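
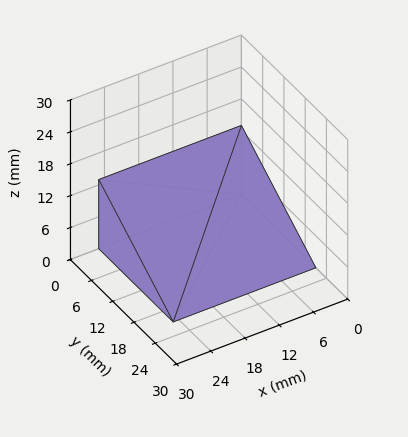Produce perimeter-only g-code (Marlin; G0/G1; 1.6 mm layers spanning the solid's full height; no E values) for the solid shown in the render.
Reading the render: the shape is a wedge (ramp): 25 × 21 mm base, rising to 13 mm along the y=0 edge and sloping linearly to z=0 at y=21 (dimensions read to the nearest mm from the axis ticks). For the g-code, the solid's height is divided into equal slices at the stated Δz and each level perimeter traced with G1 moves after a G0 lift.

; perimeter-only toolpath
G21 ; units = mm
G90 ; absolute positioning
G28 ; home
; layer 1
G0 Z1.6
G0 X0.0 Y0.0
G1 X25.0 Y0.0
G1 X25.0 Y18.4
G1 X0.0 Y18.4
G1 X0.0 Y0.0
; layer 2
G0 Z3.2
G0 X0.0 Y0.0
G1 X25.0 Y0.0
G1 X25.0 Y15.8
G1 X0.0 Y15.8
G1 X0.0 Y0.0
; layer 3
G0 Z4.9
G0 X0.0 Y0.0
G1 X25.0 Y0.0
G1 X25.0 Y13.1
G1 X0.0 Y13.1
G1 X0.0 Y0.0
; layer 4
G0 Z6.5
G0 X0.0 Y0.0
G1 X25.0 Y0.0
G1 X25.0 Y10.5
G1 X0.0 Y10.5
G1 X0.0 Y0.0
; layer 5
G0 Z8.1
G0 X0.0 Y0.0
G1 X25.0 Y0.0
G1 X25.0 Y7.9
G1 X0.0 Y7.9
G1 X0.0 Y0.0
; layer 6
G0 Z9.8
G0 X0.0 Y0.0
G1 X25.0 Y0.0
G1 X25.0 Y5.2
G1 X0.0 Y5.2
G1 X0.0 Y0.0
; layer 7
G0 Z11.4
G0 X0.0 Y0.0
G1 X25.0 Y0.0
G1 X25.0 Y2.6
G1 X0.0 Y2.6
G1 X0.0 Y0.0
M2 ; end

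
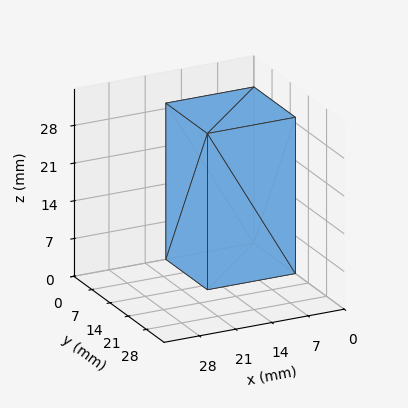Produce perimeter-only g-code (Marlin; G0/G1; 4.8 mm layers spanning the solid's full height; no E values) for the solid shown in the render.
Reading the render: the shape is a rectangular box, roughly 17 × 16 mm footprint and 29 mm tall (dimensions read to the nearest mm from the axis ticks). For the g-code, the solid's height is divided into equal slices at the stated Δz and each level perimeter traced with G1 moves after a G0 lift.

; perimeter-only toolpath
G21 ; units = mm
G90 ; absolute positioning
G28 ; home
; layer 1
G0 Z4.8
G0 X0.0 Y0.0
G1 X17.0 Y0.0
G1 X17.0 Y16.0
G1 X0.0 Y16.0
G1 X0.0 Y0.0
; layer 2
G0 Z9.7
G0 X0.0 Y0.0
G1 X17.0 Y0.0
G1 X17.0 Y16.0
G1 X0.0 Y16.0
G1 X0.0 Y0.0
; layer 3
G0 Z14.5
G0 X0.0 Y0.0
G1 X17.0 Y0.0
G1 X17.0 Y16.0
G1 X0.0 Y16.0
G1 X0.0 Y0.0
; layer 4
G0 Z19.3
G0 X0.0 Y0.0
G1 X17.0 Y0.0
G1 X17.0 Y16.0
G1 X0.0 Y16.0
G1 X0.0 Y0.0
; layer 5
G0 Z24.2
G0 X0.0 Y0.0
G1 X17.0 Y0.0
G1 X17.0 Y16.0
G1 X0.0 Y16.0
G1 X0.0 Y0.0
; layer 6
G0 Z29.0
G0 X0.0 Y0.0
G1 X17.0 Y0.0
G1 X17.0 Y16.0
G1 X0.0 Y16.0
G1 X0.0 Y0.0
M2 ; end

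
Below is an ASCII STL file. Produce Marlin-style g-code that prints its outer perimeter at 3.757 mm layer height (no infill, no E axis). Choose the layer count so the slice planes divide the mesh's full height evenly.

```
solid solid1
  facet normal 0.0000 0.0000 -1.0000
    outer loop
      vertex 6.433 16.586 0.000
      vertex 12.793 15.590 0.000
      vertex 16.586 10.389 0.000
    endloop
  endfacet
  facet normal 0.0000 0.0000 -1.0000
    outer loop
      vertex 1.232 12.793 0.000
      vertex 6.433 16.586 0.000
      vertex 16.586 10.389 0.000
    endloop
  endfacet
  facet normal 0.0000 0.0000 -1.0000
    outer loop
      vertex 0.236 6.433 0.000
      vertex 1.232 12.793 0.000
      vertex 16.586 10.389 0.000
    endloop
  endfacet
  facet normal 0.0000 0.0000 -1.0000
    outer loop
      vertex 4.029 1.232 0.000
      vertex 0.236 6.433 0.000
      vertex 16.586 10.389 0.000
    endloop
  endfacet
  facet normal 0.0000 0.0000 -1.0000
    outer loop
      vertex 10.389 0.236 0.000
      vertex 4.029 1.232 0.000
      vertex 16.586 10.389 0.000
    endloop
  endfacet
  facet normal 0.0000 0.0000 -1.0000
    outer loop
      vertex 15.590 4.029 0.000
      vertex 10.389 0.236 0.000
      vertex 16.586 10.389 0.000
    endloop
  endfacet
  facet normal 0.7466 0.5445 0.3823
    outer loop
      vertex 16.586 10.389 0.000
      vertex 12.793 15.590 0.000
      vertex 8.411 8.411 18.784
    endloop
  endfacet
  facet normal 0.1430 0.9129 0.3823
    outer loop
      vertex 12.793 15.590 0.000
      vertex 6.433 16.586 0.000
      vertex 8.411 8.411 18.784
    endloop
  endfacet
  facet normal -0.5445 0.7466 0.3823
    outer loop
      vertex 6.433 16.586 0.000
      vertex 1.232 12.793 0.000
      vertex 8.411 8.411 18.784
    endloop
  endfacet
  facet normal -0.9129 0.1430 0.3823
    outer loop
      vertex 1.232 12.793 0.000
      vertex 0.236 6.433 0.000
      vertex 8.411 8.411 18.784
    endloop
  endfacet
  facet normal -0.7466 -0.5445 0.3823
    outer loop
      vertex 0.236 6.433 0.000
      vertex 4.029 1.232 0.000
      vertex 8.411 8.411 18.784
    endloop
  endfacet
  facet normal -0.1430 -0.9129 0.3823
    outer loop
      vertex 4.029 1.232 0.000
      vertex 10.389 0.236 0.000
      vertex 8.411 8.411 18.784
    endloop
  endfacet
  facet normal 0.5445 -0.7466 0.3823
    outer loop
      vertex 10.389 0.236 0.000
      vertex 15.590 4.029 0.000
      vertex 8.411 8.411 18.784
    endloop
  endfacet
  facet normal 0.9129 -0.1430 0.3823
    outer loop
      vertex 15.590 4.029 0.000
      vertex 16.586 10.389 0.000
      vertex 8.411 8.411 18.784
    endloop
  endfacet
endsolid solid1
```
; perimeter-only toolpath
G21 ; units = mm
G90 ; absolute positioning
G28 ; home
; layer 1
G0 Z3.757
G0 X14.951 Y9.993
G1 X11.917 Y14.154
G1 X6.829 Y14.951
G1 X2.668 Y11.917
G1 X1.871 Y6.829
G1 X4.905 Y2.668
G1 X9.993 Y1.871
G1 X14.154 Y4.905
G1 X14.951 Y9.993
; layer 2
G0 Z7.514
G0 X13.316 Y9.598
G1 X11.040 Y12.718
G1 X7.224 Y13.316
G1 X4.104 Y11.040
G1 X3.506 Y7.224
G1 X5.782 Y4.104
G1 X9.598 Y3.506
G1 X12.718 Y5.782
G1 X13.316 Y9.598
; layer 3
G0 Z11.270
G0 X11.681 Y9.202
G1 X10.164 Y11.283
G1 X7.620 Y11.681
G1 X5.539 Y10.164
G1 X5.141 Y7.620
G1 X6.658 Y5.539
G1 X9.202 Y5.141
G1 X11.283 Y6.658
G1 X11.681 Y9.202
; layer 4
G0 Z15.027
G0 X10.046 Y8.807
G1 X9.287 Y9.847
G1 X8.015 Y10.046
G1 X6.975 Y9.287
G1 X6.776 Y8.015
G1 X7.535 Y6.975
G1 X8.807 Y6.776
G1 X9.847 Y7.535
G1 X10.046 Y8.807
M2 ; end

The solid is a regular 8-sided pyramid, base circumscribed radius ≈ 8.41 mm, apex at z ≈ 18.8 mm. Slicing at Δz = 3.757 mm — 5 equal slices spanning the solid's height, so layer i sits at z = i·h/5 — gives 4 non-empty perimeters. Each is a 8-segment closed polygon; G0 lifts to the layer z and rapids to the start vertex, then G1 traces the edges. The cross-section shrinks linearly with z (the slice at the apex is degenerate and omitted).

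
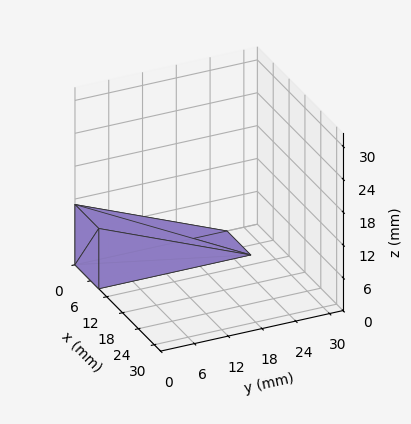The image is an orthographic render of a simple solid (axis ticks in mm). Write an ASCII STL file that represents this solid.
Reading the render: the shape is a wedge (ramp): 9 × 27 mm base, rising to 11 mm along the y=0 edge and sloping linearly to z=0 at y=27 (dimensions read to the nearest mm from the axis ticks). For the STL, each face is triangulated and given an outward normal.

solid part
  facet normal 0.0000 0.0000 -1.0000
    outer loop
      vertex 9.00 27.00 0.00
      vertex 9.00 0.00 0.00
      vertex 0.00 0.00 0.00
    endloop
  endfacet
  facet normal 0.0000 0.0000 -1.0000
    outer loop
      vertex 0.00 27.00 0.00
      vertex 9.00 27.00 0.00
      vertex 0.00 0.00 0.00
    endloop
  endfacet
  facet normal 0.0000 -1.0000 0.0000
    outer loop
      vertex 0.00 0.00 0.00
      vertex 9.00 0.00 0.00
      vertex 9.00 0.00 11.00
    endloop
  endfacet
  facet normal 0.0000 -1.0000 0.0000
    outer loop
      vertex 0.00 0.00 0.00
      vertex 9.00 0.00 11.00
      vertex 0.00 0.00 11.00
    endloop
  endfacet
  facet normal 0.0000 0.3773 0.9261
    outer loop
      vertex 0.00 0.00 11.00
      vertex 9.00 0.00 11.00
      vertex 9.00 27.00 0.00
    endloop
  endfacet
  facet normal 0.0000 0.3773 0.9261
    outer loop
      vertex 0.00 0.00 11.00
      vertex 9.00 27.00 0.00
      vertex 0.00 27.00 0.00
    endloop
  endfacet
  facet normal -1.0000 0.0000 0.0000
    outer loop
      vertex 0.00 0.00 11.00
      vertex 0.00 27.00 0.00
      vertex 0.00 0.00 0.00
    endloop
  endfacet
  facet normal 1.0000 0.0000 0.0000
    outer loop
      vertex 9.00 0.00 0.00
      vertex 9.00 27.00 0.00
      vertex 9.00 0.00 11.00
    endloop
  endfacet
endsolid part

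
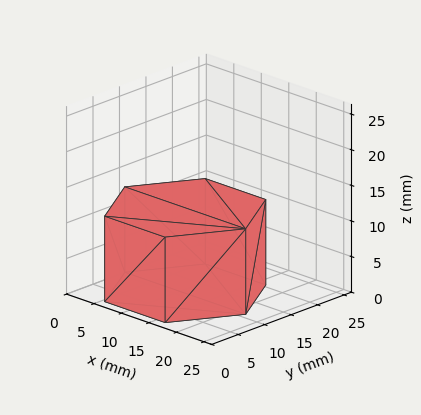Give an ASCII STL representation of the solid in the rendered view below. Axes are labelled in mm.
Reading the render: the shape is a regular 6-sided prism (a cylinder approximated with 6 flat sides), circumscribed radius ≈ 11 mm, height ≈ 12 mm (dimensions read to the nearest mm from the axis ticks). For the STL, each face is triangulated and given an outward normal.

solid part
  facet normal 0.0000 0.0000 -1.0000
    outer loop
      vertex 5.5 20.5 0.0
      vertex 16.5 20.5 0.0
      vertex 22.0 11.0 0.0
    endloop
  endfacet
  facet normal 0.0000 0.0000 -1.0000
    outer loop
      vertex 0.0 11.0 0.0
      vertex 5.5 20.5 0.0
      vertex 22.0 11.0 0.0
    endloop
  endfacet
  facet normal 0.0000 0.0000 -1.0000
    outer loop
      vertex 5.5 1.5 0.0
      vertex 0.0 11.0 0.0
      vertex 22.0 11.0 0.0
    endloop
  endfacet
  facet normal 0.0000 0.0000 -1.0000
    outer loop
      vertex 16.5 1.5 0.0
      vertex 5.5 1.5 0.0
      vertex 22.0 11.0 0.0
    endloop
  endfacet
  facet normal 0.0000 0.0000 1.0000
    outer loop
      vertex 22.0 11.0 12.0
      vertex 16.5 20.5 12.0
      vertex 5.5 20.5 12.0
    endloop
  endfacet
  facet normal 0.0000 0.0000 1.0000
    outer loop
      vertex 22.0 11.0 12.0
      vertex 5.5 20.5 12.0
      vertex 0.0 11.0 12.0
    endloop
  endfacet
  facet normal 0.0000 0.0000 1.0000
    outer loop
      vertex 22.0 11.0 12.0
      vertex 0.0 11.0 12.0
      vertex 5.5 1.5 12.0
    endloop
  endfacet
  facet normal 0.0000 0.0000 1.0000
    outer loop
      vertex 22.0 11.0 12.0
      vertex 5.5 1.5 12.0
      vertex 16.5 1.5 12.0
    endloop
  endfacet
  facet normal 0.8654 0.5010 0.0000
    outer loop
      vertex 22.0 11.0 0.0
      vertex 16.5 20.5 0.0
      vertex 16.5 20.5 12.0
    endloop
  endfacet
  facet normal 0.8654 0.5010 0.0000
    outer loop
      vertex 22.0 11.0 0.0
      vertex 16.5 20.5 12.0
      vertex 22.0 11.0 12.0
    endloop
  endfacet
  facet normal 0.0000 1.0000 0.0000
    outer loop
      vertex 16.5 20.5 0.0
      vertex 5.5 20.5 0.0
      vertex 5.5 20.5 12.0
    endloop
  endfacet
  facet normal 0.0000 1.0000 0.0000
    outer loop
      vertex 16.5 20.5 0.0
      vertex 5.5 20.5 12.0
      vertex 16.5 20.5 12.0
    endloop
  endfacet
  facet normal -0.8654 0.5010 0.0000
    outer loop
      vertex 5.5 20.5 0.0
      vertex 0.0 11.0 0.0
      vertex 0.0 11.0 12.0
    endloop
  endfacet
  facet normal -0.8654 0.5010 0.0000
    outer loop
      vertex 5.5 20.5 0.0
      vertex 0.0 11.0 12.0
      vertex 5.5 20.5 12.0
    endloop
  endfacet
  facet normal -0.8654 -0.5010 0.0000
    outer loop
      vertex 0.0 11.0 0.0
      vertex 5.5 1.5 0.0
      vertex 5.5 1.5 12.0
    endloop
  endfacet
  facet normal -0.8654 -0.5010 0.0000
    outer loop
      vertex 0.0 11.0 0.0
      vertex 5.5 1.5 12.0
      vertex 0.0 11.0 12.0
    endloop
  endfacet
  facet normal 0.0000 -1.0000 0.0000
    outer loop
      vertex 5.5 1.5 0.0
      vertex 16.5 1.5 0.0
      vertex 16.5 1.5 12.0
    endloop
  endfacet
  facet normal 0.0000 -1.0000 0.0000
    outer loop
      vertex 5.5 1.5 0.0
      vertex 16.5 1.5 12.0
      vertex 5.5 1.5 12.0
    endloop
  endfacet
  facet normal 0.8654 -0.5010 0.0000
    outer loop
      vertex 16.5 1.5 0.0
      vertex 22.0 11.0 0.0
      vertex 22.0 11.0 12.0
    endloop
  endfacet
  facet normal 0.8654 -0.5010 0.0000
    outer loop
      vertex 16.5 1.5 0.0
      vertex 22.0 11.0 12.0
      vertex 16.5 1.5 12.0
    endloop
  endfacet
endsolid part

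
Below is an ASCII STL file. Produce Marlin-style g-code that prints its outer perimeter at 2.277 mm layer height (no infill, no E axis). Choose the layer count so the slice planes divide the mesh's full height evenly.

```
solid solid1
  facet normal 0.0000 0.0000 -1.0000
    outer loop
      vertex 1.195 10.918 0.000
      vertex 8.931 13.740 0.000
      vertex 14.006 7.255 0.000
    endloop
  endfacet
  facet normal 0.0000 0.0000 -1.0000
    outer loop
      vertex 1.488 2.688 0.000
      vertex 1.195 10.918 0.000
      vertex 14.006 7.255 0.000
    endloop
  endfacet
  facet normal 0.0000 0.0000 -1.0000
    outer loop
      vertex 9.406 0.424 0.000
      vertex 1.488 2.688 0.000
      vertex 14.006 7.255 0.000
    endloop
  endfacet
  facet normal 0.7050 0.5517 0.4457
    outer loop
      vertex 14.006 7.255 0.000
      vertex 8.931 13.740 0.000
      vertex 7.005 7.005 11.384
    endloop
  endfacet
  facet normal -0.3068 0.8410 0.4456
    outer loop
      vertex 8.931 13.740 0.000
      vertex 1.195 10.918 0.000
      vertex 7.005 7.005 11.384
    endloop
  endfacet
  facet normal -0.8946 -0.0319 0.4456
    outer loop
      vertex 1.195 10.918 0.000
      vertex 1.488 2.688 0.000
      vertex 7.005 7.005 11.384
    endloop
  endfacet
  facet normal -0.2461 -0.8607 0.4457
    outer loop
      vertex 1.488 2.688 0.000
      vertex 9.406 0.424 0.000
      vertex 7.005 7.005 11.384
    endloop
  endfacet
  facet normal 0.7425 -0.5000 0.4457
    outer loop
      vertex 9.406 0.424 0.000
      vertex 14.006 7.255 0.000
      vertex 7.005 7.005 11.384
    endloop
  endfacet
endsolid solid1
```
; perimeter-only toolpath
G21 ; units = mm
G90 ; absolute positioning
G28 ; home
; layer 1
G0 Z2.277
G0 X12.606 Y7.205
G1 X8.546 Y12.393
G1 X2.357 Y10.135
G1 X2.591 Y3.551
G1 X8.926 Y1.740
G1 X12.606 Y7.205
; layer 2
G0 Z4.554
G0 X11.206 Y7.155
G1 X8.161 Y11.046
G1 X3.519 Y9.353
G1 X3.695 Y4.415
G1 X8.446 Y3.056
G1 X11.206 Y7.155
; layer 3
G0 Z6.830
G0 X9.805 Y7.105
G1 X7.775 Y9.699
G1 X4.681 Y8.570
G1 X4.798 Y5.278
G1 X7.965 Y4.373
G1 X9.805 Y7.105
; layer 4
G0 Z9.107
G0 X8.405 Y7.055
G1 X7.390 Y8.352
G1 X5.843 Y7.788
G1 X5.902 Y6.142
G1 X7.485 Y5.689
G1 X8.405 Y7.055
M2 ; end

The solid is a regular 5-sided pyramid, base circumscribed radius ≈ 7 mm, apex at z ≈ 11.4 mm. Slicing at Δz = 2.277 mm — 5 equal slices spanning the solid's height, so layer i sits at z = i·h/5 — gives 4 non-empty perimeters. Each is a 5-segment closed polygon; G0 lifts to the layer z and rapids to the start vertex, then G1 traces the edges. The cross-section shrinks linearly with z (the slice at the apex is degenerate and omitted).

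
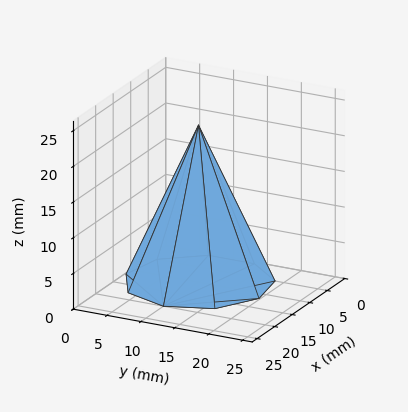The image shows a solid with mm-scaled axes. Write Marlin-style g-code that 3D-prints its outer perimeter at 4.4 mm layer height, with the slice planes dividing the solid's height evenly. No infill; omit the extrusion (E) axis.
Reading the render: the shape is a regular 9-sided pyramid, base circumscribed radius ≈ 10 mm, apex at z ≈ 22 mm (dimensions read to the nearest mm from the axis ticks). For the g-code, the solid's height is divided into equal slices at the stated Δz and each level perimeter traced with G1 moves after a G0 lift.

; perimeter-only toolpath
G21 ; units = mm
G90 ; absolute positioning
G28 ; home
; layer 1
G0 Z4.4
G0 X18.0 Y10.0
G1 X16.2 Y15.1
G1 X11.4 Y17.8
G1 X6.0 Y17.0
G1 X2.5 Y12.7
G1 X2.5 Y7.3
G1 X6.0 Y3.0
G1 X11.4 Y2.2
G1 X16.2 Y4.9
G1 X18.0 Y10.0
; layer 2
G0 Z8.8
G0 X16.0 Y10.0
G1 X14.6 Y13.8
G1 X11.0 Y15.9
G1 X7.0 Y15.2
G1 X4.4 Y12.0
G1 X4.4 Y8.0
G1 X7.0 Y4.8
G1 X11.0 Y4.1
G1 X14.6 Y6.2
G1 X16.0 Y10.0
; layer 3
G0 Z13.2
G0 X14.0 Y10.0
G1 X13.1 Y12.6
G1 X10.7 Y13.9
G1 X8.0 Y13.5
G1 X6.2 Y11.4
G1 X6.2 Y8.6
G1 X8.0 Y6.5
G1 X10.7 Y6.1
G1 X13.1 Y7.4
G1 X14.0 Y10.0
; layer 4
G0 Z17.6
G0 X12.0 Y10.0
G1 X11.5 Y11.3
G1 X10.3 Y12.0
G1 X9.0 Y11.7
G1 X8.1 Y10.7
G1 X8.1 Y9.3
G1 X9.0 Y8.3
G1 X10.3 Y8.0
G1 X11.5 Y8.7
G1 X12.0 Y10.0
M2 ; end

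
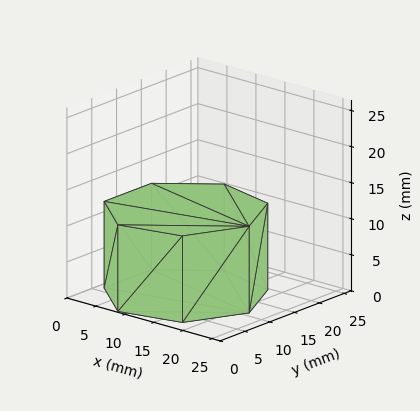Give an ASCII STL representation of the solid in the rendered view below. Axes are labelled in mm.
Reading the render: the shape is a regular 7-sided prism (a cylinder approximated with 7 flat sides), circumscribed radius ≈ 11 mm, height ≈ 12 mm (dimensions read to the nearest mm from the axis ticks). For the STL, each face is triangulated and given an outward normal.

solid part
  facet normal 0.0000 0.0000 -1.0000
    outer loop
      vertex 8.55 21.72 0.00
      vertex 17.86 19.60 0.00
      vertex 22.00 11.00 0.00
    endloop
  endfacet
  facet normal 0.0000 0.0000 -1.0000
    outer loop
      vertex 1.09 15.77 0.00
      vertex 8.55 21.72 0.00
      vertex 22.00 11.00 0.00
    endloop
  endfacet
  facet normal 0.0000 0.0000 -1.0000
    outer loop
      vertex 1.09 6.23 0.00
      vertex 1.09 15.77 0.00
      vertex 22.00 11.00 0.00
    endloop
  endfacet
  facet normal 0.0000 0.0000 -1.0000
    outer loop
      vertex 8.55 0.28 0.00
      vertex 1.09 6.23 0.00
      vertex 22.00 11.00 0.00
    endloop
  endfacet
  facet normal 0.0000 0.0000 -1.0000
    outer loop
      vertex 17.86 2.40 0.00
      vertex 8.55 0.28 0.00
      vertex 22.00 11.00 0.00
    endloop
  endfacet
  facet normal 0.0000 0.0000 1.0000
    outer loop
      vertex 22.00 11.00 12.00
      vertex 17.86 19.60 12.00
      vertex 8.55 21.72 12.00
    endloop
  endfacet
  facet normal 0.0000 0.0000 1.0000
    outer loop
      vertex 22.00 11.00 12.00
      vertex 8.55 21.72 12.00
      vertex 1.09 15.77 12.00
    endloop
  endfacet
  facet normal 0.0000 0.0000 1.0000
    outer loop
      vertex 22.00 11.00 12.00
      vertex 1.09 15.77 12.00
      vertex 1.09 6.23 12.00
    endloop
  endfacet
  facet normal 0.0000 0.0000 1.0000
    outer loop
      vertex 22.00 11.00 12.00
      vertex 1.09 6.23 12.00
      vertex 8.55 0.28 12.00
    endloop
  endfacet
  facet normal 0.0000 0.0000 1.0000
    outer loop
      vertex 22.00 11.00 12.00
      vertex 8.55 0.28 12.00
      vertex 17.86 2.40 12.00
    endloop
  endfacet
  facet normal 0.9010 0.4338 0.0000
    outer loop
      vertex 22.00 11.00 0.00
      vertex 17.86 19.60 0.00
      vertex 17.86 19.60 12.00
    endloop
  endfacet
  facet normal 0.9010 0.4338 0.0000
    outer loop
      vertex 22.00 11.00 0.00
      vertex 17.86 19.60 12.00
      vertex 22.00 11.00 12.00
    endloop
  endfacet
  facet normal 0.2220 0.9750 0.0000
    outer loop
      vertex 17.86 19.60 0.00
      vertex 8.55 21.72 0.00
      vertex 8.55 21.72 12.00
    endloop
  endfacet
  facet normal 0.2220 0.9750 0.0000
    outer loop
      vertex 17.86 19.60 0.00
      vertex 8.55 21.72 12.00
      vertex 17.86 19.60 12.00
    endloop
  endfacet
  facet normal -0.6235 0.7818 0.0000
    outer loop
      vertex 8.55 21.72 0.00
      vertex 1.09 15.77 0.00
      vertex 1.09 15.77 12.00
    endloop
  endfacet
  facet normal -0.6235 0.7818 0.0000
    outer loop
      vertex 8.55 21.72 0.00
      vertex 1.09 15.77 12.00
      vertex 8.55 21.72 12.00
    endloop
  endfacet
  facet normal -1.0000 0.0000 0.0000
    outer loop
      vertex 1.09 15.77 0.00
      vertex 1.09 6.23 0.00
      vertex 1.09 6.23 12.00
    endloop
  endfacet
  facet normal -1.0000 0.0000 0.0000
    outer loop
      vertex 1.09 15.77 0.00
      vertex 1.09 6.23 12.00
      vertex 1.09 15.77 12.00
    endloop
  endfacet
  facet normal -0.6235 -0.7818 0.0000
    outer loop
      vertex 1.09 6.23 0.00
      vertex 8.55 0.28 0.00
      vertex 8.55 0.28 12.00
    endloop
  endfacet
  facet normal -0.6235 -0.7818 0.0000
    outer loop
      vertex 1.09 6.23 0.00
      vertex 8.55 0.28 12.00
      vertex 1.09 6.23 12.00
    endloop
  endfacet
  facet normal 0.2220 -0.9750 0.0000
    outer loop
      vertex 8.55 0.28 0.00
      vertex 17.86 2.40 0.00
      vertex 17.86 2.40 12.00
    endloop
  endfacet
  facet normal 0.2220 -0.9750 0.0000
    outer loop
      vertex 8.55 0.28 0.00
      vertex 17.86 2.40 12.00
      vertex 8.55 0.28 12.00
    endloop
  endfacet
  facet normal 0.9010 -0.4338 0.0000
    outer loop
      vertex 17.86 2.40 0.00
      vertex 22.00 11.00 0.00
      vertex 22.00 11.00 12.00
    endloop
  endfacet
  facet normal 0.9010 -0.4338 0.0000
    outer loop
      vertex 17.86 2.40 0.00
      vertex 22.00 11.00 12.00
      vertex 17.86 2.40 12.00
    endloop
  endfacet
endsolid part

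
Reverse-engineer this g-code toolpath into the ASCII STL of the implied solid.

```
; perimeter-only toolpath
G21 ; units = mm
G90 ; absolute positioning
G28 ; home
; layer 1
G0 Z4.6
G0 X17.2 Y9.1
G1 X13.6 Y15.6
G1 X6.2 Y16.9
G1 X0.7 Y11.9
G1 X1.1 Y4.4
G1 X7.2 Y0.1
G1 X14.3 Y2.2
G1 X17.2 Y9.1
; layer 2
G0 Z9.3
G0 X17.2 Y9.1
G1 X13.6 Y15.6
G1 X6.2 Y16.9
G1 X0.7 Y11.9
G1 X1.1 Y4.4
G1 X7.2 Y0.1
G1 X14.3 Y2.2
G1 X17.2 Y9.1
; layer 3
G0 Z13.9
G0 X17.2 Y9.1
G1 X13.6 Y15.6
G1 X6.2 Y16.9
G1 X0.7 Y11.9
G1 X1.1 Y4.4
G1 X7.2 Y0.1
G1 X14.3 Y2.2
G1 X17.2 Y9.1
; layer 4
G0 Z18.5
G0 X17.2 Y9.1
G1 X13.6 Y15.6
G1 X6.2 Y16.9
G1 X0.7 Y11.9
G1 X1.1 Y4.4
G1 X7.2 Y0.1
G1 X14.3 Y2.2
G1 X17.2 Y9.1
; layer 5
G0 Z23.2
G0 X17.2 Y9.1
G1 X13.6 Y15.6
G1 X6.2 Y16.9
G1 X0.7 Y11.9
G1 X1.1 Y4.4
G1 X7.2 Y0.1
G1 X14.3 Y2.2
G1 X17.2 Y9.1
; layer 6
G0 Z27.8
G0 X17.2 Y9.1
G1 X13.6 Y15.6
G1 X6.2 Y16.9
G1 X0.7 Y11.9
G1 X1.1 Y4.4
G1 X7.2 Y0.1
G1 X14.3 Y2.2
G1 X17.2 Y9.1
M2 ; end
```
solid part
  facet normal 0.0000 0.0000 -1.0000
    outer loop
      vertex 6.2 16.9 0.0
      vertex 13.6 15.6 0.0
      vertex 17.2 9.1 0.0
    endloop
  endfacet
  facet normal 0.0000 0.0000 -1.0000
    outer loop
      vertex 0.7 11.9 0.0
      vertex 6.2 16.9 0.0
      vertex 17.2 9.1 0.0
    endloop
  endfacet
  facet normal 0.0000 0.0000 -1.0000
    outer loop
      vertex 1.1 4.4 0.0
      vertex 0.7 11.9 0.0
      vertex 17.2 9.1 0.0
    endloop
  endfacet
  facet normal 0.0000 0.0000 -1.0000
    outer loop
      vertex 7.2 0.1 0.0
      vertex 1.1 4.4 0.0
      vertex 17.2 9.1 0.0
    endloop
  endfacet
  facet normal 0.0000 0.0000 -1.0000
    outer loop
      vertex 14.3 2.2 0.0
      vertex 7.2 0.1 0.0
      vertex 17.2 9.1 0.0
    endloop
  endfacet
  facet normal 0.0000 0.0000 1.0000
    outer loop
      vertex 17.2 9.1 27.8
      vertex 13.6 15.6 27.8
      vertex 6.2 16.9 27.8
    endloop
  endfacet
  facet normal 0.0000 0.0000 1.0000
    outer loop
      vertex 17.2 9.1 27.8
      vertex 6.2 16.9 27.8
      vertex 0.7 11.9 27.8
    endloop
  endfacet
  facet normal 0.0000 0.0000 1.0000
    outer loop
      vertex 17.2 9.1 27.8
      vertex 0.7 11.9 27.8
      vertex 1.1 4.4 27.8
    endloop
  endfacet
  facet normal 0.0000 0.0000 1.0000
    outer loop
      vertex 17.2 9.1 27.8
      vertex 1.1 4.4 27.8
      vertex 7.2 0.1 27.8
    endloop
  endfacet
  facet normal 0.0000 0.0000 1.0000
    outer loop
      vertex 17.2 9.1 27.8
      vertex 7.2 0.1 27.8
      vertex 14.3 2.2 27.8
    endloop
  endfacet
  facet normal 0.8748 0.4845 0.0000
    outer loop
      vertex 17.2 9.1 0.0
      vertex 13.6 15.6 0.0
      vertex 13.6 15.6 27.8
    endloop
  endfacet
  facet normal 0.8748 0.4845 0.0000
    outer loop
      vertex 17.2 9.1 0.0
      vertex 13.6 15.6 27.8
      vertex 17.2 9.1 27.8
    endloop
  endfacet
  facet normal 0.1730 0.9849 0.0000
    outer loop
      vertex 13.6 15.6 0.0
      vertex 6.2 16.9 0.0
      vertex 6.2 16.9 27.8
    endloop
  endfacet
  facet normal 0.1730 0.9849 0.0000
    outer loop
      vertex 13.6 15.6 0.0
      vertex 6.2 16.9 27.8
      vertex 13.6 15.6 27.8
    endloop
  endfacet
  facet normal -0.6727 0.7399 0.0000
    outer loop
      vertex 6.2 16.9 0.0
      vertex 0.7 11.9 0.0
      vertex 0.7 11.9 27.8
    endloop
  endfacet
  facet normal -0.6727 0.7399 0.0000
    outer loop
      vertex 6.2 16.9 0.0
      vertex 0.7 11.9 27.8
      vertex 6.2 16.9 27.8
    endloop
  endfacet
  facet normal -0.9986 -0.0533 0.0000
    outer loop
      vertex 0.7 11.9 0.0
      vertex 1.1 4.4 0.0
      vertex 1.1 4.4 27.8
    endloop
  endfacet
  facet normal -0.9986 -0.0533 0.0000
    outer loop
      vertex 0.7 11.9 0.0
      vertex 1.1 4.4 27.8
      vertex 0.7 11.9 27.8
    endloop
  endfacet
  facet normal -0.5762 -0.8173 0.0000
    outer loop
      vertex 1.1 4.4 0.0
      vertex 7.2 0.1 0.0
      vertex 7.2 0.1 27.8
    endloop
  endfacet
  facet normal -0.5762 -0.8173 0.0000
    outer loop
      vertex 1.1 4.4 0.0
      vertex 7.2 0.1 27.8
      vertex 1.1 4.4 27.8
    endloop
  endfacet
  facet normal 0.2836 -0.9589 0.0000
    outer loop
      vertex 7.2 0.1 0.0
      vertex 14.3 2.2 0.0
      vertex 14.3 2.2 27.8
    endloop
  endfacet
  facet normal 0.2836 -0.9589 0.0000
    outer loop
      vertex 7.2 0.1 0.0
      vertex 14.3 2.2 27.8
      vertex 7.2 0.1 27.8
    endloop
  endfacet
  facet normal 0.9219 -0.3875 0.0000
    outer loop
      vertex 14.3 2.2 0.0
      vertex 17.2 9.1 0.0
      vertex 17.2 9.1 27.8
    endloop
  endfacet
  facet normal 0.9219 -0.3875 0.0000
    outer loop
      vertex 14.3 2.2 0.0
      vertex 17.2 9.1 27.8
      vertex 14.3 2.2 27.8
    endloop
  endfacet
endsolid part

The G0 Z moves step by Δz≈4.6 mm. Every layer's G1 loop is the same polygon, so the solid is a straight extrusion of it from z=0 to z≈27.8. Closing with flat bottom and top caps and triangulating gives 24 facets — a regular 7-sided prism (a cylinder approximated with 7 flat sides), circumscribed radius ≈ 8.6 mm, height ≈ 27.8 mm.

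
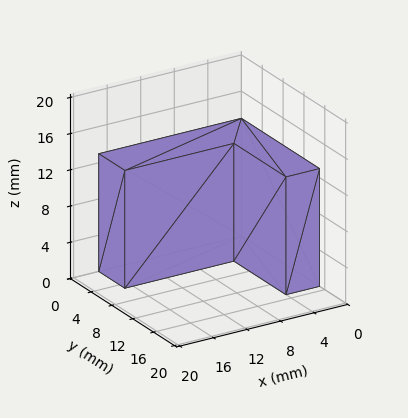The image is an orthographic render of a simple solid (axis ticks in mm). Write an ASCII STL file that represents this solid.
Reading the render: the shape is an L-shaped prism: outer 17 × 15 mm, arm thicknesses ≈ 5 mm (horizontal) and 4 mm (vertical), extruded 13 mm in z (dimensions read to the nearest mm from the axis ticks). For the STL, each face is triangulated and given an outward normal.

solid part
  facet normal 0.0000 0.0000 -1.0000
    outer loop
      vertex 17.000 5.000 0.000
      vertex 17.000 0.000 0.000
      vertex 0.000 0.000 0.000
    endloop
  endfacet
  facet normal 0.0000 0.0000 -1.0000
    outer loop
      vertex 4.000 5.000 0.000
      vertex 17.000 5.000 0.000
      vertex 0.000 0.000 0.000
    endloop
  endfacet
  facet normal 0.0000 0.0000 -1.0000
    outer loop
      vertex 4.000 15.000 0.000
      vertex 4.000 5.000 0.000
      vertex 0.000 0.000 0.000
    endloop
  endfacet
  facet normal 0.0000 0.0000 -1.0000
    outer loop
      vertex 0.000 15.000 0.000
      vertex 4.000 15.000 0.000
      vertex 0.000 0.000 0.000
    endloop
  endfacet
  facet normal 0.0000 0.0000 1.0000
    outer loop
      vertex 0.000 0.000 13.000
      vertex 17.000 0.000 13.000
      vertex 17.000 5.000 13.000
    endloop
  endfacet
  facet normal 0.0000 0.0000 1.0000
    outer loop
      vertex 0.000 0.000 13.000
      vertex 17.000 5.000 13.000
      vertex 4.000 5.000 13.000
    endloop
  endfacet
  facet normal 0.0000 0.0000 1.0000
    outer loop
      vertex 0.000 0.000 13.000
      vertex 4.000 5.000 13.000
      vertex 4.000 15.000 13.000
    endloop
  endfacet
  facet normal 0.0000 0.0000 1.0000
    outer loop
      vertex 0.000 0.000 13.000
      vertex 4.000 15.000 13.000
      vertex 0.000 15.000 13.000
    endloop
  endfacet
  facet normal 0.0000 -1.0000 0.0000
    outer loop
      vertex 0.000 0.000 0.000
      vertex 17.000 0.000 0.000
      vertex 17.000 0.000 13.000
    endloop
  endfacet
  facet normal 0.0000 -1.0000 0.0000
    outer loop
      vertex 0.000 0.000 0.000
      vertex 17.000 0.000 13.000
      vertex 0.000 0.000 13.000
    endloop
  endfacet
  facet normal 1.0000 0.0000 0.0000
    outer loop
      vertex 17.000 0.000 0.000
      vertex 17.000 5.000 0.000
      vertex 17.000 5.000 13.000
    endloop
  endfacet
  facet normal 1.0000 0.0000 0.0000
    outer loop
      vertex 17.000 0.000 0.000
      vertex 17.000 5.000 13.000
      vertex 17.000 0.000 13.000
    endloop
  endfacet
  facet normal 0.0000 1.0000 0.0000
    outer loop
      vertex 17.000 5.000 0.000
      vertex 4.000 5.000 0.000
      vertex 4.000 5.000 13.000
    endloop
  endfacet
  facet normal 0.0000 1.0000 0.0000
    outer loop
      vertex 17.000 5.000 0.000
      vertex 4.000 5.000 13.000
      vertex 17.000 5.000 13.000
    endloop
  endfacet
  facet normal 1.0000 0.0000 0.0000
    outer loop
      vertex 4.000 5.000 0.000
      vertex 4.000 15.000 0.000
      vertex 4.000 15.000 13.000
    endloop
  endfacet
  facet normal 1.0000 0.0000 0.0000
    outer loop
      vertex 4.000 5.000 0.000
      vertex 4.000 15.000 13.000
      vertex 4.000 5.000 13.000
    endloop
  endfacet
  facet normal 0.0000 1.0000 0.0000
    outer loop
      vertex 4.000 15.000 0.000
      vertex 0.000 15.000 0.000
      vertex 0.000 15.000 13.000
    endloop
  endfacet
  facet normal 0.0000 1.0000 0.0000
    outer loop
      vertex 4.000 15.000 0.000
      vertex 0.000 15.000 13.000
      vertex 4.000 15.000 13.000
    endloop
  endfacet
  facet normal -1.0000 0.0000 0.0000
    outer loop
      vertex 0.000 15.000 0.000
      vertex 0.000 0.000 0.000
      vertex 0.000 0.000 13.000
    endloop
  endfacet
  facet normal -1.0000 0.0000 0.0000
    outer loop
      vertex 0.000 15.000 0.000
      vertex 0.000 0.000 13.000
      vertex 0.000 15.000 13.000
    endloop
  endfacet
endsolid part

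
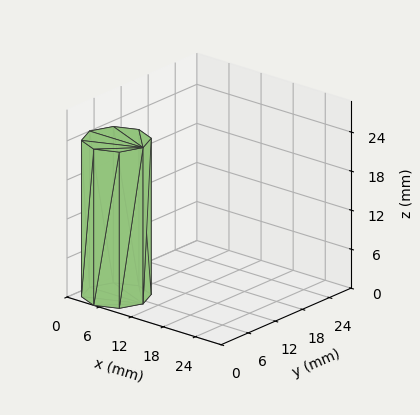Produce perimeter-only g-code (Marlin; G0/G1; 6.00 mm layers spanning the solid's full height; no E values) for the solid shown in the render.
Reading the render: the shape is a regular 8-sided prism (a cylinder approximated with 8 flat sides), circumscribed radius ≈ 5 mm, height ≈ 24 mm (dimensions read to the nearest mm from the axis ticks). For the g-code, the solid's height is divided into equal slices at the stated Δz and each level perimeter traced with G1 moves after a G0 lift.

; perimeter-only toolpath
G21 ; units = mm
G90 ; absolute positioning
G28 ; home
; layer 1
G0 Z6.00
G0 X10.00 Y5.00
G1 X8.54 Y8.54
G1 X5.00 Y10.00
G1 X1.46 Y8.54
G1 X0.00 Y5.00
G1 X1.46 Y1.46
G1 X5.00 Y0.00
G1 X8.54 Y1.46
G1 X10.00 Y5.00
; layer 2
G0 Z12.00
G0 X10.00 Y5.00
G1 X8.54 Y8.54
G1 X5.00 Y10.00
G1 X1.46 Y8.54
G1 X0.00 Y5.00
G1 X1.46 Y1.46
G1 X5.00 Y0.00
G1 X8.54 Y1.46
G1 X10.00 Y5.00
; layer 3
G0 Z18.00
G0 X10.00 Y5.00
G1 X8.54 Y8.54
G1 X5.00 Y10.00
G1 X1.46 Y8.54
G1 X0.00 Y5.00
G1 X1.46 Y1.46
G1 X5.00 Y0.00
G1 X8.54 Y1.46
G1 X10.00 Y5.00
; layer 4
G0 Z24.00
G0 X10.00 Y5.00
G1 X8.54 Y8.54
G1 X5.00 Y10.00
G1 X1.46 Y8.54
G1 X0.00 Y5.00
G1 X1.46 Y1.46
G1 X5.00 Y0.00
G1 X8.54 Y1.46
G1 X10.00 Y5.00
M2 ; end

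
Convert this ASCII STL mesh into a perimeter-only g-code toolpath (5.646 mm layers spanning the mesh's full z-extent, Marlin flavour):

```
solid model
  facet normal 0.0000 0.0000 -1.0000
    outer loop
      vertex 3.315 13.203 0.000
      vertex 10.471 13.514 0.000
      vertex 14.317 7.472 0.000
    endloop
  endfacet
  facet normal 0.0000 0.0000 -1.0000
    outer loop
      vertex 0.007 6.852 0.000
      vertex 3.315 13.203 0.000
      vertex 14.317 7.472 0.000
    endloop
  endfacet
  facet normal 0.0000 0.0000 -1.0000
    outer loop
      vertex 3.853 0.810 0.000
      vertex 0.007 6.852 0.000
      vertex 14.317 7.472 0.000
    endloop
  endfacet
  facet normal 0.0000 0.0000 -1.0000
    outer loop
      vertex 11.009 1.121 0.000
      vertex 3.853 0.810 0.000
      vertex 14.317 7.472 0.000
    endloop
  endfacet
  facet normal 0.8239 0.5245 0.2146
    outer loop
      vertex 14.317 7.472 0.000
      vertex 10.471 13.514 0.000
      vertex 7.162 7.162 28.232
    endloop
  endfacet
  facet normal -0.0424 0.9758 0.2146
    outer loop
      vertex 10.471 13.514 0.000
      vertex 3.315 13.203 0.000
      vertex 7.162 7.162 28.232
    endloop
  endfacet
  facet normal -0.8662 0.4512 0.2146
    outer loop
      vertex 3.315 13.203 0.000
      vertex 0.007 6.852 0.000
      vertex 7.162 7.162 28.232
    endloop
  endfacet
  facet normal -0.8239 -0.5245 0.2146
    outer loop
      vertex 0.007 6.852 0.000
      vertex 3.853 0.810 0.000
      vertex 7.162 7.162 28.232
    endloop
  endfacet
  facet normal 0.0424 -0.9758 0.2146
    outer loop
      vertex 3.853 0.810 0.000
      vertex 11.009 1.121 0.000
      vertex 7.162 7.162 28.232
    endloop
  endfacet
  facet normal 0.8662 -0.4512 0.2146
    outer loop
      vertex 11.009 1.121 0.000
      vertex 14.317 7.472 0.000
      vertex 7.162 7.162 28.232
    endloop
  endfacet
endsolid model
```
; perimeter-only toolpath
G21 ; units = mm
G90 ; absolute positioning
G28 ; home
; layer 1
G0 Z5.646
G0 X12.886 Y7.410
G1 X9.809 Y12.244
G1 X4.084 Y11.995
G1 X1.438 Y6.914
G1 X4.515 Y2.080
G1 X10.240 Y2.329
G1 X12.886 Y7.410
; layer 2
G0 Z11.293
G0 X11.455 Y7.348
G1 X9.147 Y10.973
G1 X4.854 Y10.787
G1 X2.869 Y6.976
G1 X5.177 Y3.351
G1 X9.470 Y3.537
G1 X11.455 Y7.348
; layer 3
G0 Z16.939
G0 X10.024 Y7.286
G1 X8.486 Y9.703
G1 X5.623 Y9.578
G1 X4.300 Y7.038
G1 X5.838 Y4.621
G1 X8.701 Y4.746
G1 X10.024 Y7.286
; layer 4
G0 Z22.586
G0 X8.593 Y7.224
G1 X7.824 Y8.432
G1 X6.393 Y8.370
G1 X5.731 Y7.100
G1 X6.500 Y5.892
G1 X7.931 Y5.954
G1 X8.593 Y7.224
M2 ; end

The solid is a regular 6-sided pyramid, base circumscribed radius ≈ 7.16 mm, apex at z ≈ 28.2 mm. Slicing at Δz = 5.646 mm — 5 equal slices spanning the solid's height, so layer i sits at z = i·h/5 — gives 4 non-empty perimeters. Each is a 6-segment closed polygon; G0 lifts to the layer z and rapids to the start vertex, then G1 traces the edges. The cross-section shrinks linearly with z (the slice at the apex is degenerate and omitted).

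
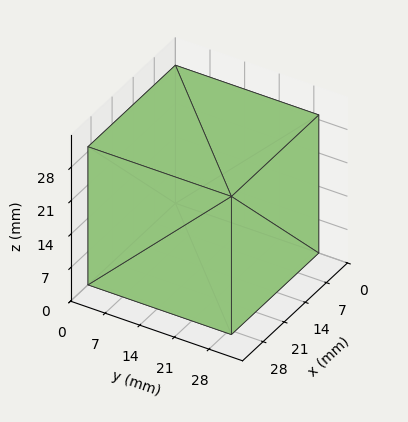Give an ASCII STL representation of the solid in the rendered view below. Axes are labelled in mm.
Reading the render: the shape is a rectangular box, roughly 29 × 29 mm footprint and 29 mm tall (dimensions read to the nearest mm from the axis ticks). For the STL, each face is triangulated and given an outward normal.

solid part
  facet normal 0.0000 0.0000 -1.0000
    outer loop
      vertex 29.0 29.0 0.0
      vertex 29.0 0.0 0.0
      vertex 0.0 0.0 0.0
    endloop
  endfacet
  facet normal 0.0000 0.0000 -1.0000
    outer loop
      vertex 0.0 29.0 0.0
      vertex 29.0 29.0 0.0
      vertex 0.0 0.0 0.0
    endloop
  endfacet
  facet normal 0.0000 0.0000 1.0000
    outer loop
      vertex 0.0 0.0 29.0
      vertex 29.0 0.0 29.0
      vertex 29.0 29.0 29.0
    endloop
  endfacet
  facet normal 0.0000 0.0000 1.0000
    outer loop
      vertex 0.0 0.0 29.0
      vertex 29.0 29.0 29.0
      vertex 0.0 29.0 29.0
    endloop
  endfacet
  facet normal 0.0000 -1.0000 0.0000
    outer loop
      vertex 0.0 0.0 0.0
      vertex 29.0 0.0 0.0
      vertex 29.0 0.0 29.0
    endloop
  endfacet
  facet normal 0.0000 -1.0000 0.0000
    outer loop
      vertex 0.0 0.0 0.0
      vertex 29.0 0.0 29.0
      vertex 0.0 0.0 29.0
    endloop
  endfacet
  facet normal 0.0000 1.0000 0.0000
    outer loop
      vertex 29.0 29.0 29.0
      vertex 29.0 29.0 0.0
      vertex 0.0 29.0 0.0
    endloop
  endfacet
  facet normal 0.0000 1.0000 0.0000
    outer loop
      vertex 0.0 29.0 29.0
      vertex 29.0 29.0 29.0
      vertex 0.0 29.0 0.0
    endloop
  endfacet
  facet normal -1.0000 0.0000 0.0000
    outer loop
      vertex 0.0 29.0 29.0
      vertex 0.0 29.0 0.0
      vertex 0.0 0.0 0.0
    endloop
  endfacet
  facet normal -1.0000 0.0000 0.0000
    outer loop
      vertex 0.0 0.0 29.0
      vertex 0.0 29.0 29.0
      vertex 0.0 0.0 0.0
    endloop
  endfacet
  facet normal 1.0000 0.0000 0.0000
    outer loop
      vertex 29.0 0.0 0.0
      vertex 29.0 29.0 0.0
      vertex 29.0 29.0 29.0
    endloop
  endfacet
  facet normal 1.0000 0.0000 0.0000
    outer loop
      vertex 29.0 0.0 0.0
      vertex 29.0 29.0 29.0
      vertex 29.0 0.0 29.0
    endloop
  endfacet
endsolid part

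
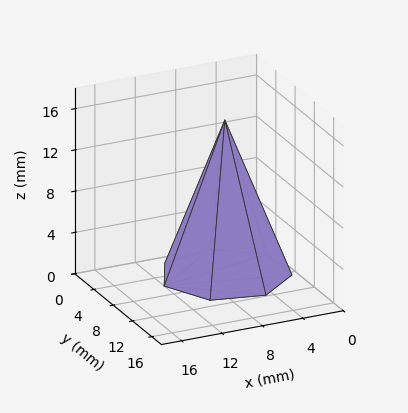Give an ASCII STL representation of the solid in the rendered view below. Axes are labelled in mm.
Reading the render: the shape is a regular 7-sided pyramid, base circumscribed radius ≈ 6 mm, apex at z ≈ 15 mm (dimensions read to the nearest mm from the axis ticks). For the STL, each face is triangulated and given an outward normal.

solid part
  facet normal 0.0000 0.0000 -1.0000
    outer loop
      vertex 4.7 11.8 0.0
      vertex 9.7 10.7 0.0
      vertex 12.0 6.0 0.0
    endloop
  endfacet
  facet normal 0.0000 0.0000 -1.0000
    outer loop
      vertex 0.6 8.6 0.0
      vertex 4.7 11.8 0.0
      vertex 12.0 6.0 0.0
    endloop
  endfacet
  facet normal 0.0000 0.0000 -1.0000
    outer loop
      vertex 0.6 3.4 0.0
      vertex 0.6 8.6 0.0
      vertex 12.0 6.0 0.0
    endloop
  endfacet
  facet normal 0.0000 0.0000 -1.0000
    outer loop
      vertex 4.7 0.2 0.0
      vertex 0.6 3.4 0.0
      vertex 12.0 6.0 0.0
    endloop
  endfacet
  facet normal 0.0000 0.0000 -1.0000
    outer loop
      vertex 9.7 1.3 0.0
      vertex 4.7 0.2 0.0
      vertex 12.0 6.0 0.0
    endloop
  endfacet
  facet normal 0.8453 0.4137 0.3381
    outer loop
      vertex 12.0 6.0 0.0
      vertex 9.7 10.7 0.0
      vertex 6.0 6.0 15.0
    endloop
  endfacet
  facet normal 0.2022 0.9192 0.3379
    outer loop
      vertex 9.7 10.7 0.0
      vertex 4.7 11.8 0.0
      vertex 6.0 6.0 15.0
    endloop
  endfacet
  facet normal -0.5792 0.7422 0.3372
    outer loop
      vertex 4.7 11.8 0.0
      vertex 0.6 8.6 0.0
      vertex 6.0 6.0 15.0
    endloop
  endfacet
  facet normal -0.9409 0.0000 0.3387
    outer loop
      vertex 0.6 8.6 0.0
      vertex 0.6 3.4 0.0
      vertex 6.0 6.0 15.0
    endloop
  endfacet
  facet normal -0.5792 -0.7422 0.3372
    outer loop
      vertex 0.6 3.4 0.0
      vertex 4.7 0.2 0.0
      vertex 6.0 6.0 15.0
    endloop
  endfacet
  facet normal 0.2022 -0.9192 0.3379
    outer loop
      vertex 4.7 0.2 0.0
      vertex 9.7 1.3 0.0
      vertex 6.0 6.0 15.0
    endloop
  endfacet
  facet normal 0.8453 -0.4137 0.3381
    outer loop
      vertex 9.7 1.3 0.0
      vertex 12.0 6.0 0.0
      vertex 6.0 6.0 15.0
    endloop
  endfacet
endsolid part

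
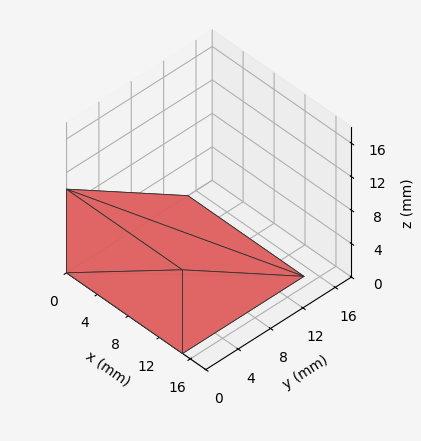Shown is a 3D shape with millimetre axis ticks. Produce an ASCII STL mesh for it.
Reading the render: the shape is a wedge (ramp): 15 × 15 mm base, rising to 10 mm along the y=0 edge and sloping linearly to z=0 at y=15 (dimensions read to the nearest mm from the axis ticks). For the STL, each face is triangulated and given an outward normal.

solid part
  facet normal 0.0000 0.0000 -1.0000
    outer loop
      vertex 15.0 15.0 0.0
      vertex 15.0 0.0 0.0
      vertex 0.0 0.0 0.0
    endloop
  endfacet
  facet normal 0.0000 0.0000 -1.0000
    outer loop
      vertex 0.0 15.0 0.0
      vertex 15.0 15.0 0.0
      vertex 0.0 0.0 0.0
    endloop
  endfacet
  facet normal 0.0000 -1.0000 0.0000
    outer loop
      vertex 0.0 0.0 0.0
      vertex 15.0 0.0 0.0
      vertex 15.0 0.0 10.0
    endloop
  endfacet
  facet normal 0.0000 -1.0000 0.0000
    outer loop
      vertex 0.0 0.0 0.0
      vertex 15.0 0.0 10.0
      vertex 0.0 0.0 10.0
    endloop
  endfacet
  facet normal 0.0000 0.5547 0.8321
    outer loop
      vertex 0.0 0.0 10.0
      vertex 15.0 0.0 10.0
      vertex 15.0 15.0 0.0
    endloop
  endfacet
  facet normal 0.0000 0.5547 0.8321
    outer loop
      vertex 0.0 0.0 10.0
      vertex 15.0 15.0 0.0
      vertex 0.0 15.0 0.0
    endloop
  endfacet
  facet normal -1.0000 0.0000 0.0000
    outer loop
      vertex 0.0 0.0 10.0
      vertex 0.0 15.0 0.0
      vertex 0.0 0.0 0.0
    endloop
  endfacet
  facet normal 1.0000 0.0000 0.0000
    outer loop
      vertex 15.0 0.0 0.0
      vertex 15.0 15.0 0.0
      vertex 15.0 0.0 10.0
    endloop
  endfacet
endsolid part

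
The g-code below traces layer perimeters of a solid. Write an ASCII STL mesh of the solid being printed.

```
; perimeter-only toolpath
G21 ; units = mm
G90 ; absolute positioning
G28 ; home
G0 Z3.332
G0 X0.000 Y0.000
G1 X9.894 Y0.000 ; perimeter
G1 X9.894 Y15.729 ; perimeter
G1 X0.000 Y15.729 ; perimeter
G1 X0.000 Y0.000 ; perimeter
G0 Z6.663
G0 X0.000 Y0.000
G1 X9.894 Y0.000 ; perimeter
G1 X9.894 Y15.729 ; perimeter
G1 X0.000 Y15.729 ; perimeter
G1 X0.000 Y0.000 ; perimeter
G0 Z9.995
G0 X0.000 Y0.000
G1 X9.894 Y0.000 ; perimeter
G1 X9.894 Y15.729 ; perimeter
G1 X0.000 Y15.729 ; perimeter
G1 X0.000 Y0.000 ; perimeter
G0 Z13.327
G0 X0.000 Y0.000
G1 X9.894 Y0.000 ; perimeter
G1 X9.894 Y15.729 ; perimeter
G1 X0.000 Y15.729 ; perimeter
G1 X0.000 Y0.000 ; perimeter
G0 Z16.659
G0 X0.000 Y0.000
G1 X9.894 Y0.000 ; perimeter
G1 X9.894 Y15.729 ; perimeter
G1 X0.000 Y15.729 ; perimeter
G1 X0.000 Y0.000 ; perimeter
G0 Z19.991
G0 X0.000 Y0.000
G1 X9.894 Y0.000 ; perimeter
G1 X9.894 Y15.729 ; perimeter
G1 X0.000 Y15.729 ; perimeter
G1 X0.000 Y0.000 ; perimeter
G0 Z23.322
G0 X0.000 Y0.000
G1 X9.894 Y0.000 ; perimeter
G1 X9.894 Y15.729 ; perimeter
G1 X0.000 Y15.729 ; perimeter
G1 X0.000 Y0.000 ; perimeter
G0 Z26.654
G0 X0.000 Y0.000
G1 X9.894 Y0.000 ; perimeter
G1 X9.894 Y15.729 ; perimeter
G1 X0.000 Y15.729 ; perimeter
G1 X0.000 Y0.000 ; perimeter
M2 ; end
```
solid part
  facet normal 0.0000 0.0000 -1.0000
    outer loop
      vertex 9.894 15.729 0.000
      vertex 9.894 0.000 0.000
      vertex 0.000 0.000 0.000
    endloop
  endfacet
  facet normal 0.0000 0.0000 -1.0000
    outer loop
      vertex 0.000 15.729 0.000
      vertex 9.894 15.729 0.000
      vertex 0.000 0.000 0.000
    endloop
  endfacet
  facet normal 0.0000 0.0000 1.0000
    outer loop
      vertex 0.000 0.000 26.654
      vertex 9.894 0.000 26.654
      vertex 9.894 15.729 26.654
    endloop
  endfacet
  facet normal 0.0000 0.0000 1.0000
    outer loop
      vertex 0.000 0.000 26.654
      vertex 9.894 15.729 26.654
      vertex 0.000 15.729 26.654
    endloop
  endfacet
  facet normal 0.0000 -1.0000 0.0000
    outer loop
      vertex 0.000 0.000 0.000
      vertex 9.894 0.000 0.000
      vertex 9.894 0.000 26.654
    endloop
  endfacet
  facet normal 0.0000 -1.0000 0.0000
    outer loop
      vertex 0.000 0.000 0.000
      vertex 9.894 0.000 26.654
      vertex 0.000 0.000 26.654
    endloop
  endfacet
  facet normal 0.0000 1.0000 0.0000
    outer loop
      vertex 9.894 15.729 26.654
      vertex 9.894 15.729 0.000
      vertex 0.000 15.729 0.000
    endloop
  endfacet
  facet normal 0.0000 1.0000 0.0000
    outer loop
      vertex 0.000 15.729 26.654
      vertex 9.894 15.729 26.654
      vertex 0.000 15.729 0.000
    endloop
  endfacet
  facet normal -1.0000 0.0000 0.0000
    outer loop
      vertex 0.000 15.729 26.654
      vertex 0.000 15.729 0.000
      vertex 0.000 0.000 0.000
    endloop
  endfacet
  facet normal -1.0000 0.0000 0.0000
    outer loop
      vertex 0.000 0.000 26.654
      vertex 0.000 15.729 26.654
      vertex 0.000 0.000 0.000
    endloop
  endfacet
  facet normal 1.0000 0.0000 0.0000
    outer loop
      vertex 9.894 0.000 0.000
      vertex 9.894 15.729 0.000
      vertex 9.894 15.729 26.654
    endloop
  endfacet
  facet normal 1.0000 0.0000 0.0000
    outer loop
      vertex 9.894 0.000 0.000
      vertex 9.894 15.729 26.654
      vertex 9.894 0.000 26.654
    endloop
  endfacet
endsolid part

The G0 Z moves step by Δz≈3.332 mm. Every layer's G1 loop is the same polygon, so the solid is a straight extrusion of it from z=0 to z≈26.7. Closing with flat bottom and top caps and triangulating gives 12 facets — a rectangular box, roughly 9.89 × 15.7 mm footprint and 26.7 mm tall.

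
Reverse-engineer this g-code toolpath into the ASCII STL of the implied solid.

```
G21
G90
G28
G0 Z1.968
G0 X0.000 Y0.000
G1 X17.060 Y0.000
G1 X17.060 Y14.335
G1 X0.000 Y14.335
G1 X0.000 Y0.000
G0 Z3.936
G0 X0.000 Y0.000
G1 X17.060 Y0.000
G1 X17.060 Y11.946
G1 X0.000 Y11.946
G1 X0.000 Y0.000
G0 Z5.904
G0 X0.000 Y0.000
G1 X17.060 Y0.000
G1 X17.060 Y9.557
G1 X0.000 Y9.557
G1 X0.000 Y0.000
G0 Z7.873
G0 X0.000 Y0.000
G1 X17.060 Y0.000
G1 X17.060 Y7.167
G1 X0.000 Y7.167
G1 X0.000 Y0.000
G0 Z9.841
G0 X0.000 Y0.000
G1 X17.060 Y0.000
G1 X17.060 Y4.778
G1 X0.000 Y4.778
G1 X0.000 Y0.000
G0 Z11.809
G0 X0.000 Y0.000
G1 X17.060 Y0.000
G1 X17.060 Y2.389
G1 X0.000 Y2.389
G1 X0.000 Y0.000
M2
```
solid part
  facet normal 0.0000 0.0000 -1.0000
    outer loop
      vertex 17.060 16.724 0.000
      vertex 17.060 0.000 0.000
      vertex 0.000 0.000 0.000
    endloop
  endfacet
  facet normal 0.0000 0.0000 -1.0000
    outer loop
      vertex 0.000 16.724 0.000
      vertex 17.060 16.724 0.000
      vertex 0.000 0.000 0.000
    endloop
  endfacet
  facet normal 0.0000 -1.0000 0.0000
    outer loop
      vertex 0.000 0.000 0.000
      vertex 17.060 0.000 0.000
      vertex 17.060 0.000 13.777
    endloop
  endfacet
  facet normal 0.0000 -1.0000 0.0000
    outer loop
      vertex 0.000 0.000 0.000
      vertex 17.060 0.000 13.777
      vertex 0.000 0.000 13.777
    endloop
  endfacet
  facet normal 0.0000 0.6358 0.7718
    outer loop
      vertex 0.000 0.000 13.777
      vertex 17.060 0.000 13.777
      vertex 17.060 16.724 0.000
    endloop
  endfacet
  facet normal 0.0000 0.6358 0.7718
    outer loop
      vertex 0.000 0.000 13.777
      vertex 17.060 16.724 0.000
      vertex 0.000 16.724 0.000
    endloop
  endfacet
  facet normal -1.0000 0.0000 0.0000
    outer loop
      vertex 0.000 0.000 13.777
      vertex 0.000 16.724 0.000
      vertex 0.000 0.000 0.000
    endloop
  endfacet
  facet normal 1.0000 0.0000 0.0000
    outer loop
      vertex 17.060 0.000 0.000
      vertex 17.060 16.724 0.000
      vertex 17.060 0.000 13.777
    endloop
  endfacet
endsolid part

The G0 Z moves step by Δz≈1.968 mm. The G1 loops shrink linearly with z, so the solid tapers from its base footprint up to z≈13.8. Closing with a flat bottom cap and the tapered top and triangulating gives 8 facets — a wedge (ramp): 17.1 × 16.7 mm base, rising to 13.8 mm along the y=0 edge and sloping linearly to z=0 at y=16.7.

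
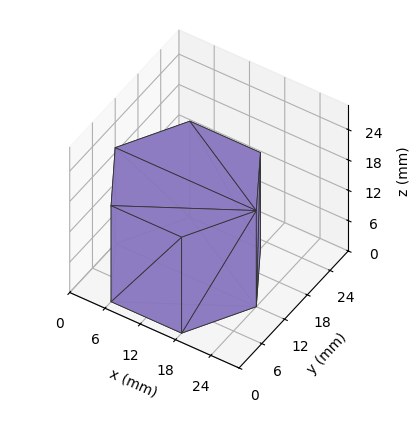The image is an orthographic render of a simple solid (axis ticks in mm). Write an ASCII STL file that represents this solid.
Reading the render: the shape is a regular 6-sided prism (a cylinder approximated with 6 flat sides), circumscribed radius ≈ 12 mm, height ≈ 19 mm (dimensions read to the nearest mm from the axis ticks). For the STL, each face is triangulated and given an outward normal.

solid part
  facet normal 0.0000 0.0000 -1.0000
    outer loop
      vertex 6.00 22.39 0.00
      vertex 18.00 22.39 0.00
      vertex 24.00 12.00 0.00
    endloop
  endfacet
  facet normal 0.0000 0.0000 -1.0000
    outer loop
      vertex 0.00 12.00 0.00
      vertex 6.00 22.39 0.00
      vertex 24.00 12.00 0.00
    endloop
  endfacet
  facet normal 0.0000 0.0000 -1.0000
    outer loop
      vertex 6.00 1.61 0.00
      vertex 0.00 12.00 0.00
      vertex 24.00 12.00 0.00
    endloop
  endfacet
  facet normal 0.0000 0.0000 -1.0000
    outer loop
      vertex 18.00 1.61 0.00
      vertex 6.00 1.61 0.00
      vertex 24.00 12.00 0.00
    endloop
  endfacet
  facet normal 0.0000 0.0000 1.0000
    outer loop
      vertex 24.00 12.00 19.00
      vertex 18.00 22.39 19.00
      vertex 6.00 22.39 19.00
    endloop
  endfacet
  facet normal 0.0000 0.0000 1.0000
    outer loop
      vertex 24.00 12.00 19.00
      vertex 6.00 22.39 19.00
      vertex 0.00 12.00 19.00
    endloop
  endfacet
  facet normal 0.0000 0.0000 1.0000
    outer loop
      vertex 24.00 12.00 19.00
      vertex 0.00 12.00 19.00
      vertex 6.00 1.61 19.00
    endloop
  endfacet
  facet normal 0.0000 0.0000 1.0000
    outer loop
      vertex 24.00 12.00 19.00
      vertex 6.00 1.61 19.00
      vertex 18.00 1.61 19.00
    endloop
  endfacet
  facet normal 0.8660 0.5001 0.0000
    outer loop
      vertex 24.00 12.00 0.00
      vertex 18.00 22.39 0.00
      vertex 18.00 22.39 19.00
    endloop
  endfacet
  facet normal 0.8660 0.5001 0.0000
    outer loop
      vertex 24.00 12.00 0.00
      vertex 18.00 22.39 19.00
      vertex 24.00 12.00 19.00
    endloop
  endfacet
  facet normal 0.0000 1.0000 0.0000
    outer loop
      vertex 18.00 22.39 0.00
      vertex 6.00 22.39 0.00
      vertex 6.00 22.39 19.00
    endloop
  endfacet
  facet normal 0.0000 1.0000 0.0000
    outer loop
      vertex 18.00 22.39 0.00
      vertex 6.00 22.39 19.00
      vertex 18.00 22.39 19.00
    endloop
  endfacet
  facet normal -0.8660 0.5001 0.0000
    outer loop
      vertex 6.00 22.39 0.00
      vertex 0.00 12.00 0.00
      vertex 0.00 12.00 19.00
    endloop
  endfacet
  facet normal -0.8660 0.5001 0.0000
    outer loop
      vertex 6.00 22.39 0.00
      vertex 0.00 12.00 19.00
      vertex 6.00 22.39 19.00
    endloop
  endfacet
  facet normal -0.8660 -0.5001 0.0000
    outer loop
      vertex 0.00 12.00 0.00
      vertex 6.00 1.61 0.00
      vertex 6.00 1.61 19.00
    endloop
  endfacet
  facet normal -0.8660 -0.5001 0.0000
    outer loop
      vertex 0.00 12.00 0.00
      vertex 6.00 1.61 19.00
      vertex 0.00 12.00 19.00
    endloop
  endfacet
  facet normal 0.0000 -1.0000 0.0000
    outer loop
      vertex 6.00 1.61 0.00
      vertex 18.00 1.61 0.00
      vertex 18.00 1.61 19.00
    endloop
  endfacet
  facet normal 0.0000 -1.0000 0.0000
    outer loop
      vertex 6.00 1.61 0.00
      vertex 18.00 1.61 19.00
      vertex 6.00 1.61 19.00
    endloop
  endfacet
  facet normal 0.8660 -0.5001 0.0000
    outer loop
      vertex 18.00 1.61 0.00
      vertex 24.00 12.00 0.00
      vertex 24.00 12.00 19.00
    endloop
  endfacet
  facet normal 0.8660 -0.5001 0.0000
    outer loop
      vertex 18.00 1.61 0.00
      vertex 24.00 12.00 19.00
      vertex 18.00 1.61 19.00
    endloop
  endfacet
endsolid part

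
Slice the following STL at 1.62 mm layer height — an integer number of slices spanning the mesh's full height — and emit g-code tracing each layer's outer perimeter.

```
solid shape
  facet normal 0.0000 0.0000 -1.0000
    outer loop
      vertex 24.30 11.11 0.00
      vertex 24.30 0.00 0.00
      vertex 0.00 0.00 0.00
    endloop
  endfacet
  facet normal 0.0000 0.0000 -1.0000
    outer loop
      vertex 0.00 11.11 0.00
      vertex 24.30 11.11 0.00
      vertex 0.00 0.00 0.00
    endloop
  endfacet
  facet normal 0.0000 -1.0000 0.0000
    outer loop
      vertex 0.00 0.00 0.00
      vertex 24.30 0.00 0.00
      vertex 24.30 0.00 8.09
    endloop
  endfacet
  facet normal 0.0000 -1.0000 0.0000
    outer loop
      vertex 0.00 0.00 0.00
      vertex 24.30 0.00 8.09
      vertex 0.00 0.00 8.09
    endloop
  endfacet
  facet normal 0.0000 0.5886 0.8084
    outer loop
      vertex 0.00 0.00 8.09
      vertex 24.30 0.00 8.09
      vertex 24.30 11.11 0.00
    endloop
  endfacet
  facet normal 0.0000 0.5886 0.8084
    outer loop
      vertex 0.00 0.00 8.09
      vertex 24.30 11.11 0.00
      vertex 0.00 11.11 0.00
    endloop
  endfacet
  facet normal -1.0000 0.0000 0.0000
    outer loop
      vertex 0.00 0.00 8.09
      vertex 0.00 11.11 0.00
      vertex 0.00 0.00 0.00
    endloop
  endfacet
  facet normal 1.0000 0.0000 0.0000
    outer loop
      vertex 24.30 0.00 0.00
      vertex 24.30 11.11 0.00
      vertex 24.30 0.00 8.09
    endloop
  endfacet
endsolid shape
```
; perimeter-only toolpath
G21 ; units = mm
G90 ; absolute positioning
G28 ; home
; layer 1
G0 Z1.62
G0 X0.00 Y0.00
G1 X24.30 Y0.00
G1 X24.30 Y8.89
G1 X0.00 Y8.89
G1 X0.00 Y0.00
; layer 2
G0 Z3.24
G0 X0.00 Y0.00
G1 X24.30 Y0.00
G1 X24.30 Y6.67
G1 X0.00 Y6.67
G1 X0.00 Y0.00
; layer 3
G0 Z4.85
G0 X0.00 Y0.00
G1 X24.30 Y0.00
G1 X24.30 Y4.44
G1 X0.00 Y4.44
G1 X0.00 Y0.00
; layer 4
G0 Z6.47
G0 X0.00 Y0.00
G1 X24.30 Y0.00
G1 X24.30 Y2.22
G1 X0.00 Y2.22
G1 X0.00 Y0.00
M2 ; end

The solid is a wedge (ramp): 24.3 × 11.1 mm base, rising to 8.09 mm along the y=0 edge and sloping linearly to z=0 at y=11.1. Slicing at Δz = 1.62 mm — 5 equal slices spanning the solid's height, so layer i sits at z = i·h/5 — gives 4 non-empty perimeters. Each is a 4-segment closed polygon; G0 lifts to the layer z and rapids to the start vertex, then G1 traces the edges. The cross-section shrinks linearly with z (the slice at the apex is degenerate and omitted).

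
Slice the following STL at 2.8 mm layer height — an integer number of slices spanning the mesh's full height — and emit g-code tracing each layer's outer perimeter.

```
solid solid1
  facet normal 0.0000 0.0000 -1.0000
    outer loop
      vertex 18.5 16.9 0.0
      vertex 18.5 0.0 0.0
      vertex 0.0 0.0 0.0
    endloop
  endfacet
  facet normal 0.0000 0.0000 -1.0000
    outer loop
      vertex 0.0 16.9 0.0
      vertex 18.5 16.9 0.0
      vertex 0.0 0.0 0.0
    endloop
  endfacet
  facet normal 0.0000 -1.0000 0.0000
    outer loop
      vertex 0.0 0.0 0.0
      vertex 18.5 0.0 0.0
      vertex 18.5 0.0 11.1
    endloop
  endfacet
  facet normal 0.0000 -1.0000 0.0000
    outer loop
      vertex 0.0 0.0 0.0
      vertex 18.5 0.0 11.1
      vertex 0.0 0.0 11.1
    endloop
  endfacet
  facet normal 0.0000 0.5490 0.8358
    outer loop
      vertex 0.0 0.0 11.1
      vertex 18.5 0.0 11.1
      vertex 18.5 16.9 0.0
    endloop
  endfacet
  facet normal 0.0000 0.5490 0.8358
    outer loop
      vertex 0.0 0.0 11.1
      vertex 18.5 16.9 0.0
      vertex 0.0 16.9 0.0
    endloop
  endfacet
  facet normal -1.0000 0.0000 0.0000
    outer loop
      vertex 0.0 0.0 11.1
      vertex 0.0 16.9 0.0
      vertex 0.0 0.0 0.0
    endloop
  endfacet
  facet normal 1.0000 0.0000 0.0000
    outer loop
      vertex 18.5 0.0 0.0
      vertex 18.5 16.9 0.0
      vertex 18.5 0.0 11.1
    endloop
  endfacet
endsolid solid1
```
; perimeter-only toolpath
G21 ; units = mm
G90 ; absolute positioning
G28 ; home
; layer 1
G0 Z2.8
G0 X0.0 Y0.0
G1 X18.5 Y0.0
G1 X18.5 Y12.7
G1 X0.0 Y12.7
G1 X0.0 Y0.0
; layer 2
G0 Z5.5
G0 X0.0 Y0.0
G1 X18.5 Y0.0
G1 X18.5 Y8.4
G1 X0.0 Y8.4
G1 X0.0 Y0.0
; layer 3
G0 Z8.3
G0 X0.0 Y0.0
G1 X18.5 Y0.0
G1 X18.5 Y4.2
G1 X0.0 Y4.2
G1 X0.0 Y0.0
M2 ; end

The solid is a wedge (ramp): 18.5 × 16.9 mm base, rising to 11.1 mm along the y=0 edge and sloping linearly to z=0 at y=16.9. Slicing at Δz = 2.8 mm — 4 equal slices spanning the solid's height, so layer i sits at z = i·h/4 — gives 3 non-empty perimeters. Each is a 4-segment closed polygon; G0 lifts to the layer z and rapids to the start vertex, then G1 traces the edges. The cross-section shrinks linearly with z (the slice at the apex is degenerate and omitted).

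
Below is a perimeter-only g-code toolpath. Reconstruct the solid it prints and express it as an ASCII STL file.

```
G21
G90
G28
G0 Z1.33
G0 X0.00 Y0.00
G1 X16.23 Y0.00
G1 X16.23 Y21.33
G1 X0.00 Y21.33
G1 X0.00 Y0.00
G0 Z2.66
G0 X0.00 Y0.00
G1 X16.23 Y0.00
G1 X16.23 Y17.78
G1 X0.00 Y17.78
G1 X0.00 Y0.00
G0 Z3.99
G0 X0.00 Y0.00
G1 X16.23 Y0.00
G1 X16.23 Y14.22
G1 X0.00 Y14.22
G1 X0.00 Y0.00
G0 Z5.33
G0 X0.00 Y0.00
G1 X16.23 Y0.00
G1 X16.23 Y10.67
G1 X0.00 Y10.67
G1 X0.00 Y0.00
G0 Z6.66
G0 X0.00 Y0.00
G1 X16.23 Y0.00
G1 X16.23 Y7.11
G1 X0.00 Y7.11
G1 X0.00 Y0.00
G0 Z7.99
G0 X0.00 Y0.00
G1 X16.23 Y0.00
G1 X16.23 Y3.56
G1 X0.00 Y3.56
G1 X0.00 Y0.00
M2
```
solid part
  facet normal 0.0000 0.0000 -1.0000
    outer loop
      vertex 16.23 24.89 0.00
      vertex 16.23 0.00 0.00
      vertex 0.00 0.00 0.00
    endloop
  endfacet
  facet normal 0.0000 0.0000 -1.0000
    outer loop
      vertex 0.00 24.89 0.00
      vertex 16.23 24.89 0.00
      vertex 0.00 0.00 0.00
    endloop
  endfacet
  facet normal 0.0000 -1.0000 0.0000
    outer loop
      vertex 0.00 0.00 0.00
      vertex 16.23 0.00 0.00
      vertex 16.23 0.00 9.32
    endloop
  endfacet
  facet normal 0.0000 -1.0000 0.0000
    outer loop
      vertex 0.00 0.00 0.00
      vertex 16.23 0.00 9.32
      vertex 0.00 0.00 9.32
    endloop
  endfacet
  facet normal 0.0000 0.3507 0.9365
    outer loop
      vertex 0.00 0.00 9.32
      vertex 16.23 0.00 9.32
      vertex 16.23 24.89 0.00
    endloop
  endfacet
  facet normal 0.0000 0.3507 0.9365
    outer loop
      vertex 0.00 0.00 9.32
      vertex 16.23 24.89 0.00
      vertex 0.00 24.89 0.00
    endloop
  endfacet
  facet normal -1.0000 0.0000 0.0000
    outer loop
      vertex 0.00 0.00 9.32
      vertex 0.00 24.89 0.00
      vertex 0.00 0.00 0.00
    endloop
  endfacet
  facet normal 1.0000 0.0000 0.0000
    outer loop
      vertex 16.23 0.00 0.00
      vertex 16.23 24.89 0.00
      vertex 16.23 0.00 9.32
    endloop
  endfacet
endsolid part

The G0 Z moves step by Δz≈1.33 mm. The G1 loops shrink linearly with z, so the solid tapers from its base footprint up to z≈9.32. Closing with a flat bottom cap and the tapered top and triangulating gives 8 facets — a wedge (ramp): 16.2 × 24.9 mm base, rising to 9.32 mm along the y=0 edge and sloping linearly to z=0 at y=24.9.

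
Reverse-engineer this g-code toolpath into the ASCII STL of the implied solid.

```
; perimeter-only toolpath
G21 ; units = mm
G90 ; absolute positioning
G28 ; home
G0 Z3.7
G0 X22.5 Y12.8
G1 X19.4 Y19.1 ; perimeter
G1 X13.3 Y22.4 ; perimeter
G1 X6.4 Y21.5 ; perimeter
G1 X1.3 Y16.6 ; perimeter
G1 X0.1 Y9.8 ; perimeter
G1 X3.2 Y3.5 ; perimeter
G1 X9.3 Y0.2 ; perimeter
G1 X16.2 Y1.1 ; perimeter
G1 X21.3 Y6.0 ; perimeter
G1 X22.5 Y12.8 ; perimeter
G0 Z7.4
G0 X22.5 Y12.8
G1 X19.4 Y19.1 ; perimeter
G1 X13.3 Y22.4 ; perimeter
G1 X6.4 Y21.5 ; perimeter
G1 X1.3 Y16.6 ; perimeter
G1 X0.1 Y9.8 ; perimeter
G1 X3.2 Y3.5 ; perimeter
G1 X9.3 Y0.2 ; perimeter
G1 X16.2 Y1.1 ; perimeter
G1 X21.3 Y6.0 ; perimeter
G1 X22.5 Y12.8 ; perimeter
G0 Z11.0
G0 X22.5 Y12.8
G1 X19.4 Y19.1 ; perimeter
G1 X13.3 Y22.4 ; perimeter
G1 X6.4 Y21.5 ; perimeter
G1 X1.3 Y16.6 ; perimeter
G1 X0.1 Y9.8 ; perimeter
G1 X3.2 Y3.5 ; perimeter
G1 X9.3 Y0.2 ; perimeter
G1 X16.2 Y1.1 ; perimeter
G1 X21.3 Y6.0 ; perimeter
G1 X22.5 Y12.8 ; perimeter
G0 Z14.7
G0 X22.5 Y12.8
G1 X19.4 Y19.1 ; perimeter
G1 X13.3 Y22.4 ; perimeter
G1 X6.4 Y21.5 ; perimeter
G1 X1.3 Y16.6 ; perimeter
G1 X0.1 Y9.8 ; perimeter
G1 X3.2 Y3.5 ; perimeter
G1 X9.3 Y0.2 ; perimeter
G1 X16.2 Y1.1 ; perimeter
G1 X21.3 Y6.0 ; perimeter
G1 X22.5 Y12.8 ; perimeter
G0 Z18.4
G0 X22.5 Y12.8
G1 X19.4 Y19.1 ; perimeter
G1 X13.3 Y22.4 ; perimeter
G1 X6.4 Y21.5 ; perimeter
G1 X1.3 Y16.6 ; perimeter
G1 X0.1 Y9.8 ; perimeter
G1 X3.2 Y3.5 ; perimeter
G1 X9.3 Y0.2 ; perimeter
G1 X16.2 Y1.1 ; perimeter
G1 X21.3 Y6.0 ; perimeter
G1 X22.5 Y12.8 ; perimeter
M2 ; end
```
solid part
  facet normal 0.0000 0.0000 -1.0000
    outer loop
      vertex 13.3 22.4 0.0
      vertex 19.4 19.1 0.0
      vertex 22.5 12.8 0.0
    endloop
  endfacet
  facet normal 0.0000 0.0000 -1.0000
    outer loop
      vertex 6.4 21.5 0.0
      vertex 13.3 22.4 0.0
      vertex 22.5 12.8 0.0
    endloop
  endfacet
  facet normal 0.0000 0.0000 -1.0000
    outer loop
      vertex 1.3 16.6 0.0
      vertex 6.4 21.5 0.0
      vertex 22.5 12.8 0.0
    endloop
  endfacet
  facet normal 0.0000 0.0000 -1.0000
    outer loop
      vertex 0.1 9.8 0.0
      vertex 1.3 16.6 0.0
      vertex 22.5 12.8 0.0
    endloop
  endfacet
  facet normal 0.0000 0.0000 -1.0000
    outer loop
      vertex 3.2 3.5 0.0
      vertex 0.1 9.8 0.0
      vertex 22.5 12.8 0.0
    endloop
  endfacet
  facet normal 0.0000 0.0000 -1.0000
    outer loop
      vertex 9.3 0.2 0.0
      vertex 3.2 3.5 0.0
      vertex 22.5 12.8 0.0
    endloop
  endfacet
  facet normal 0.0000 0.0000 -1.0000
    outer loop
      vertex 16.2 1.1 0.0
      vertex 9.3 0.2 0.0
      vertex 22.5 12.8 0.0
    endloop
  endfacet
  facet normal 0.0000 0.0000 -1.0000
    outer loop
      vertex 21.3 6.0 0.0
      vertex 16.2 1.1 0.0
      vertex 22.5 12.8 0.0
    endloop
  endfacet
  facet normal 0.0000 0.0000 1.0000
    outer loop
      vertex 22.5 12.8 18.4
      vertex 19.4 19.1 18.4
      vertex 13.3 22.4 18.4
    endloop
  endfacet
  facet normal 0.0000 0.0000 1.0000
    outer loop
      vertex 22.5 12.8 18.4
      vertex 13.3 22.4 18.4
      vertex 6.4 21.5 18.4
    endloop
  endfacet
  facet normal 0.0000 0.0000 1.0000
    outer loop
      vertex 22.5 12.8 18.4
      vertex 6.4 21.5 18.4
      vertex 1.3 16.6 18.4
    endloop
  endfacet
  facet normal 0.0000 0.0000 1.0000
    outer loop
      vertex 22.5 12.8 18.4
      vertex 1.3 16.6 18.4
      vertex 0.1 9.8 18.4
    endloop
  endfacet
  facet normal 0.0000 0.0000 1.0000
    outer loop
      vertex 22.5 12.8 18.4
      vertex 0.1 9.8 18.4
      vertex 3.2 3.5 18.4
    endloop
  endfacet
  facet normal 0.0000 0.0000 1.0000
    outer loop
      vertex 22.5 12.8 18.4
      vertex 3.2 3.5 18.4
      vertex 9.3 0.2 18.4
    endloop
  endfacet
  facet normal 0.0000 0.0000 1.0000
    outer loop
      vertex 22.5 12.8 18.4
      vertex 9.3 0.2 18.4
      vertex 16.2 1.1 18.4
    endloop
  endfacet
  facet normal 0.0000 0.0000 1.0000
    outer loop
      vertex 22.5 12.8 18.4
      vertex 16.2 1.1 18.4
      vertex 21.3 6.0 18.4
    endloop
  endfacet
  facet normal 0.8973 0.4415 0.0000
    outer loop
      vertex 22.5 12.8 0.0
      vertex 19.4 19.1 0.0
      vertex 19.4 19.1 18.4
    endloop
  endfacet
  facet normal 0.8973 0.4415 0.0000
    outer loop
      vertex 22.5 12.8 0.0
      vertex 19.4 19.1 18.4
      vertex 22.5 12.8 18.4
    endloop
  endfacet
  facet normal 0.4758 0.8795 0.0000
    outer loop
      vertex 19.4 19.1 0.0
      vertex 13.3 22.4 0.0
      vertex 13.3 22.4 18.4
    endloop
  endfacet
  facet normal 0.4758 0.8795 0.0000
    outer loop
      vertex 19.4 19.1 0.0
      vertex 13.3 22.4 18.4
      vertex 19.4 19.1 18.4
    endloop
  endfacet
  facet normal -0.1293 0.9916 0.0000
    outer loop
      vertex 13.3 22.4 0.0
      vertex 6.4 21.5 0.0
      vertex 6.4 21.5 18.4
    endloop
  endfacet
  facet normal -0.1293 0.9916 0.0000
    outer loop
      vertex 13.3 22.4 0.0
      vertex 6.4 21.5 18.4
      vertex 13.3 22.4 18.4
    endloop
  endfacet
  facet normal -0.6928 0.7211 0.0000
    outer loop
      vertex 6.4 21.5 0.0
      vertex 1.3 16.6 0.0
      vertex 1.3 16.6 18.4
    endloop
  endfacet
  facet normal -0.6928 0.7211 0.0000
    outer loop
      vertex 6.4 21.5 0.0
      vertex 1.3 16.6 18.4
      vertex 6.4 21.5 18.4
    endloop
  endfacet
  facet normal -0.9848 0.1738 0.0000
    outer loop
      vertex 1.3 16.6 0.0
      vertex 0.1 9.8 0.0
      vertex 0.1 9.8 18.4
    endloop
  endfacet
  facet normal -0.9848 0.1738 0.0000
    outer loop
      vertex 1.3 16.6 0.0
      vertex 0.1 9.8 18.4
      vertex 1.3 16.6 18.4
    endloop
  endfacet
  facet normal -0.8973 -0.4415 0.0000
    outer loop
      vertex 0.1 9.8 0.0
      vertex 3.2 3.5 0.0
      vertex 3.2 3.5 18.4
    endloop
  endfacet
  facet normal -0.8973 -0.4415 0.0000
    outer loop
      vertex 0.1 9.8 0.0
      vertex 3.2 3.5 18.4
      vertex 0.1 9.8 18.4
    endloop
  endfacet
  facet normal -0.4758 -0.8795 0.0000
    outer loop
      vertex 3.2 3.5 0.0
      vertex 9.3 0.2 0.0
      vertex 9.3 0.2 18.4
    endloop
  endfacet
  facet normal -0.4758 -0.8795 0.0000
    outer loop
      vertex 3.2 3.5 0.0
      vertex 9.3 0.2 18.4
      vertex 3.2 3.5 18.4
    endloop
  endfacet
  facet normal 0.1293 -0.9916 0.0000
    outer loop
      vertex 9.3 0.2 0.0
      vertex 16.2 1.1 0.0
      vertex 16.2 1.1 18.4
    endloop
  endfacet
  facet normal 0.1293 -0.9916 0.0000
    outer loop
      vertex 9.3 0.2 0.0
      vertex 16.2 1.1 18.4
      vertex 9.3 0.2 18.4
    endloop
  endfacet
  facet normal 0.6928 -0.7211 0.0000
    outer loop
      vertex 16.2 1.1 0.0
      vertex 21.3 6.0 0.0
      vertex 21.3 6.0 18.4
    endloop
  endfacet
  facet normal 0.6928 -0.7211 0.0000
    outer loop
      vertex 16.2 1.1 0.0
      vertex 21.3 6.0 18.4
      vertex 16.2 1.1 18.4
    endloop
  endfacet
  facet normal 0.9848 -0.1738 0.0000
    outer loop
      vertex 21.3 6.0 0.0
      vertex 22.5 12.8 0.0
      vertex 22.5 12.8 18.4
    endloop
  endfacet
  facet normal 0.9848 -0.1738 0.0000
    outer loop
      vertex 21.3 6.0 0.0
      vertex 22.5 12.8 18.4
      vertex 21.3 6.0 18.4
    endloop
  endfacet
endsolid part

The G0 Z moves step by Δz≈3.7 mm. Every layer's G1 loop is the same polygon, so the solid is a straight extrusion of it from z=0 to z≈18.4. Closing with flat bottom and top caps and triangulating gives 36 facets — a regular 10-sided prism (a cylinder approximated with 10 flat sides), circumscribed radius ≈ 11.3 mm, height ≈ 18.4 mm.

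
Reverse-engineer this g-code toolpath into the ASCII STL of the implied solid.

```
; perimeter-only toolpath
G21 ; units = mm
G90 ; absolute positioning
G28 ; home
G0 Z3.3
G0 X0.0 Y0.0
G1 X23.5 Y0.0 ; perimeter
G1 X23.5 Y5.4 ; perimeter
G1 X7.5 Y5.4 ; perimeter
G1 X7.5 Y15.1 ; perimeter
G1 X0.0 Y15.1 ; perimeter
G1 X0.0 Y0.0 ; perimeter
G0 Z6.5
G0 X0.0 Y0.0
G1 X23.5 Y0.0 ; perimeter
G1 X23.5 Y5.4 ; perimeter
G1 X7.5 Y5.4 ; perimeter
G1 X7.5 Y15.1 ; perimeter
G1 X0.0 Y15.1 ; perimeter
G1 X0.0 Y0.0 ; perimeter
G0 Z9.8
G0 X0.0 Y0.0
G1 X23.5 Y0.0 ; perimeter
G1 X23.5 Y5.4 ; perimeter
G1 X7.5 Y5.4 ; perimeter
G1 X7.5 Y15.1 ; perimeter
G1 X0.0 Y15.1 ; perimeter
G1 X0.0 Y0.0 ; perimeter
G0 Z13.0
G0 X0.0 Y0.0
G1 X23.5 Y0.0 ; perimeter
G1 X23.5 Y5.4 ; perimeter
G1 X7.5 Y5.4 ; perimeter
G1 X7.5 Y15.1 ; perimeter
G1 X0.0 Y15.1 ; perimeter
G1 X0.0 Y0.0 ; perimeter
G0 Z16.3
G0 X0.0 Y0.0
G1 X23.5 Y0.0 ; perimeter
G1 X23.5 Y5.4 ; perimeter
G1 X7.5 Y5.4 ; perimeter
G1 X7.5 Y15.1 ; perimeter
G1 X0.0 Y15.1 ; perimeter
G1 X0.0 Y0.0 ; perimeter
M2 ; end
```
solid part
  facet normal 0.0000 0.0000 -1.0000
    outer loop
      vertex 23.5 5.4 0.0
      vertex 23.5 0.0 0.0
      vertex 0.0 0.0 0.0
    endloop
  endfacet
  facet normal 0.0000 0.0000 -1.0000
    outer loop
      vertex 7.5 5.4 0.0
      vertex 23.5 5.4 0.0
      vertex 0.0 0.0 0.0
    endloop
  endfacet
  facet normal 0.0000 0.0000 -1.0000
    outer loop
      vertex 7.5 15.1 0.0
      vertex 7.5 5.4 0.0
      vertex 0.0 0.0 0.0
    endloop
  endfacet
  facet normal 0.0000 0.0000 -1.0000
    outer loop
      vertex 0.0 15.1 0.0
      vertex 7.5 15.1 0.0
      vertex 0.0 0.0 0.0
    endloop
  endfacet
  facet normal 0.0000 0.0000 1.0000
    outer loop
      vertex 0.0 0.0 16.3
      vertex 23.5 0.0 16.3
      vertex 23.5 5.4 16.3
    endloop
  endfacet
  facet normal 0.0000 0.0000 1.0000
    outer loop
      vertex 0.0 0.0 16.3
      vertex 23.5 5.4 16.3
      vertex 7.5 5.4 16.3
    endloop
  endfacet
  facet normal 0.0000 0.0000 1.0000
    outer loop
      vertex 0.0 0.0 16.3
      vertex 7.5 5.4 16.3
      vertex 7.5 15.1 16.3
    endloop
  endfacet
  facet normal 0.0000 0.0000 1.0000
    outer loop
      vertex 0.0 0.0 16.3
      vertex 7.5 15.1 16.3
      vertex 0.0 15.1 16.3
    endloop
  endfacet
  facet normal 0.0000 -1.0000 0.0000
    outer loop
      vertex 0.0 0.0 0.0
      vertex 23.5 0.0 0.0
      vertex 23.5 0.0 16.3
    endloop
  endfacet
  facet normal 0.0000 -1.0000 0.0000
    outer loop
      vertex 0.0 0.0 0.0
      vertex 23.5 0.0 16.3
      vertex 0.0 0.0 16.3
    endloop
  endfacet
  facet normal 1.0000 0.0000 0.0000
    outer loop
      vertex 23.5 0.0 0.0
      vertex 23.5 5.4 0.0
      vertex 23.5 5.4 16.3
    endloop
  endfacet
  facet normal 1.0000 0.0000 0.0000
    outer loop
      vertex 23.5 0.0 0.0
      vertex 23.5 5.4 16.3
      vertex 23.5 0.0 16.3
    endloop
  endfacet
  facet normal 0.0000 1.0000 0.0000
    outer loop
      vertex 23.5 5.4 0.0
      vertex 7.5 5.4 0.0
      vertex 7.5 5.4 16.3
    endloop
  endfacet
  facet normal 0.0000 1.0000 0.0000
    outer loop
      vertex 23.5 5.4 0.0
      vertex 7.5 5.4 16.3
      vertex 23.5 5.4 16.3
    endloop
  endfacet
  facet normal 1.0000 0.0000 0.0000
    outer loop
      vertex 7.5 5.4 0.0
      vertex 7.5 15.1 0.0
      vertex 7.5 15.1 16.3
    endloop
  endfacet
  facet normal 1.0000 0.0000 0.0000
    outer loop
      vertex 7.5 5.4 0.0
      vertex 7.5 15.1 16.3
      vertex 7.5 5.4 16.3
    endloop
  endfacet
  facet normal 0.0000 1.0000 0.0000
    outer loop
      vertex 7.5 15.1 0.0
      vertex 0.0 15.1 0.0
      vertex 0.0 15.1 16.3
    endloop
  endfacet
  facet normal 0.0000 1.0000 0.0000
    outer loop
      vertex 7.5 15.1 0.0
      vertex 0.0 15.1 16.3
      vertex 7.5 15.1 16.3
    endloop
  endfacet
  facet normal -1.0000 0.0000 0.0000
    outer loop
      vertex 0.0 15.1 0.0
      vertex 0.0 0.0 0.0
      vertex 0.0 0.0 16.3
    endloop
  endfacet
  facet normal -1.0000 0.0000 0.0000
    outer loop
      vertex 0.0 15.1 0.0
      vertex 0.0 0.0 16.3
      vertex 0.0 15.1 16.3
    endloop
  endfacet
endsolid part

The G0 Z moves step by Δz≈3.3 mm. Every layer's G1 loop is the same polygon, so the solid is a straight extrusion of it from z=0 to z≈16.3. Closing with flat bottom and top caps and triangulating gives 20 facets — an L-shaped prism: outer 23.5 × 15.1 mm, arm thicknesses ≈ 5.4 mm (horizontal) and 7.5 mm (vertical), extruded 16.3 mm in z.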